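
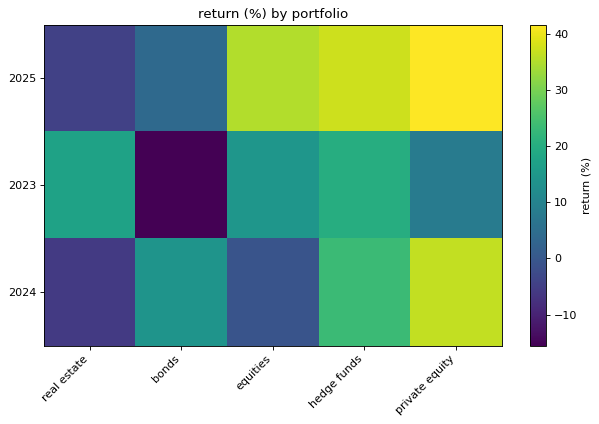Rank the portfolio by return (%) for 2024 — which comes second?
hedge funds

Top 3 for 2024: private equity ≈ 35, hedge funds ≈ 25, bonds ≈ 15.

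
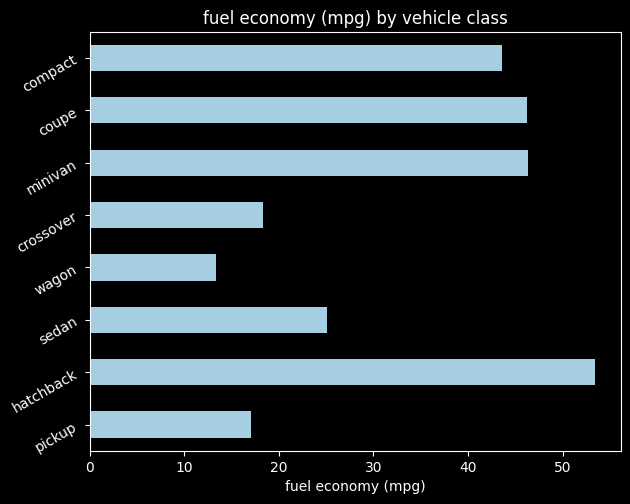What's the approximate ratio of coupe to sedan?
coupe ≈ 45, sedan ≈ 25; 45/25 ≈ 1.8.

≈ 1.8×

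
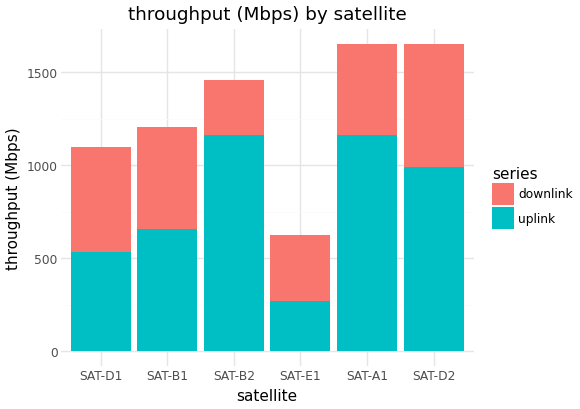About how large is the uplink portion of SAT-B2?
≈ 1200

uplink top ≈ 1200, bottom ≈ 0; segment ≈ 1200.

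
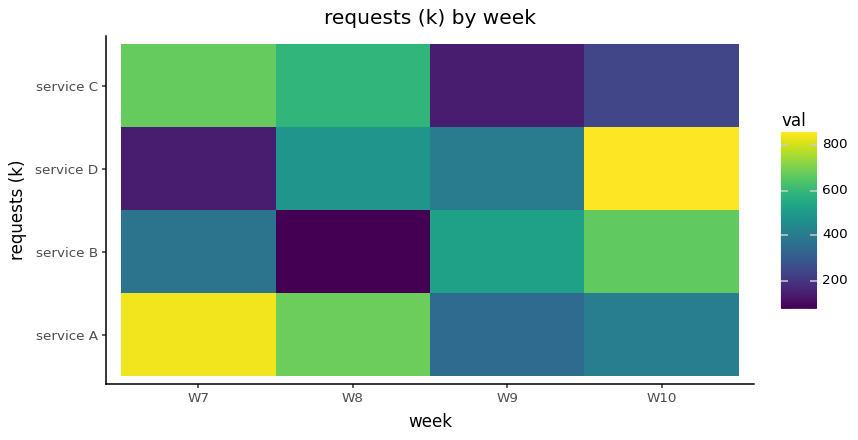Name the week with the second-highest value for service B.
W9

Top 3 for service B: W10 ≈ 700, W9 ≈ 500, W7 ≈ 400.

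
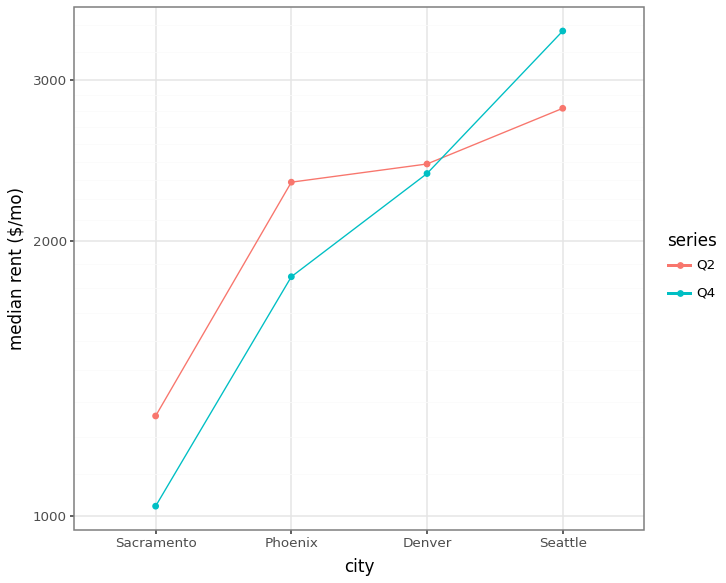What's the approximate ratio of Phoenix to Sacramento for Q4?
Phoenix ≈ 1800, Sacramento ≈ 1000; 1800/1000 ≈ 1.8.

≈ 1.8×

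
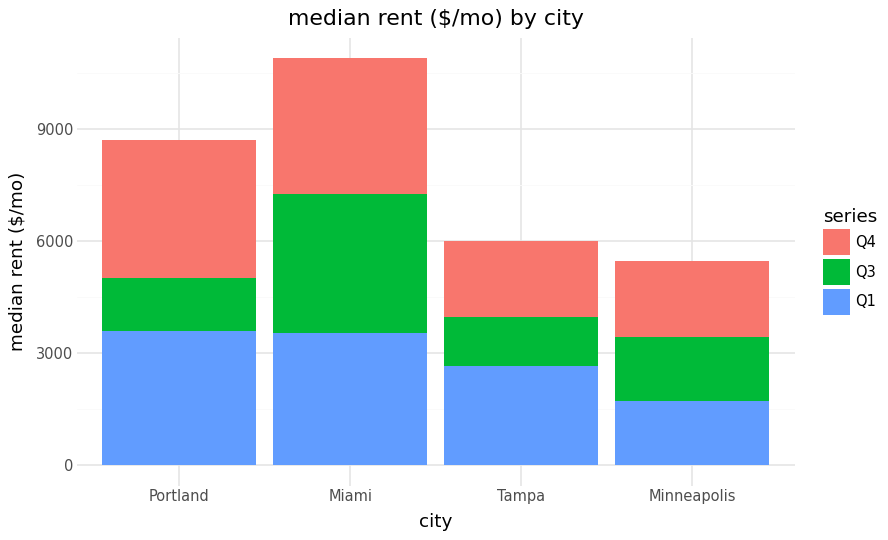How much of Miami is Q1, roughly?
≈ 4000

Q1 top ≈ 4000, bottom ≈ 0; segment ≈ 4000.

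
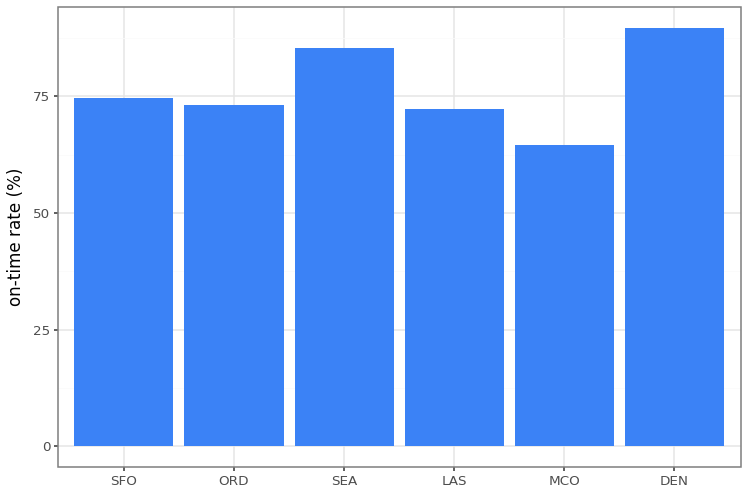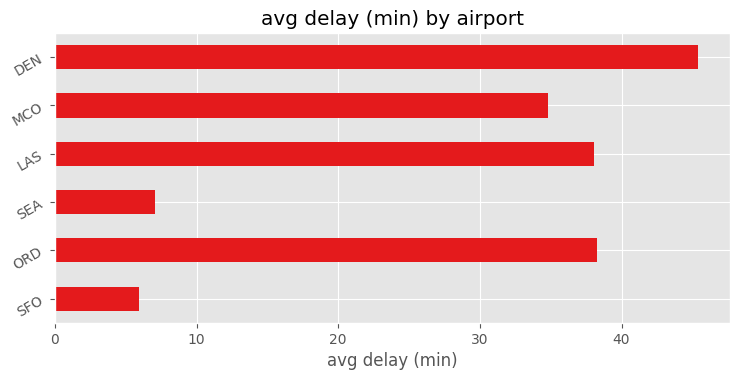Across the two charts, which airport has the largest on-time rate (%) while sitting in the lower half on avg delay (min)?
SEA

Chart 2 median avg delay (min) ≈ 35; below-median airports: SFO, SEA, MCO. Among those, SEA has the highest on-time rate (%) (≈ 90).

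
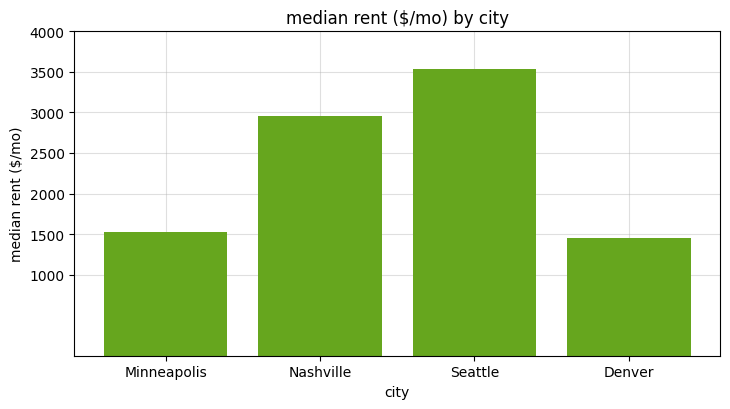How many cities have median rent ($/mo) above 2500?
2

Above 2500: Nashville, Seattle.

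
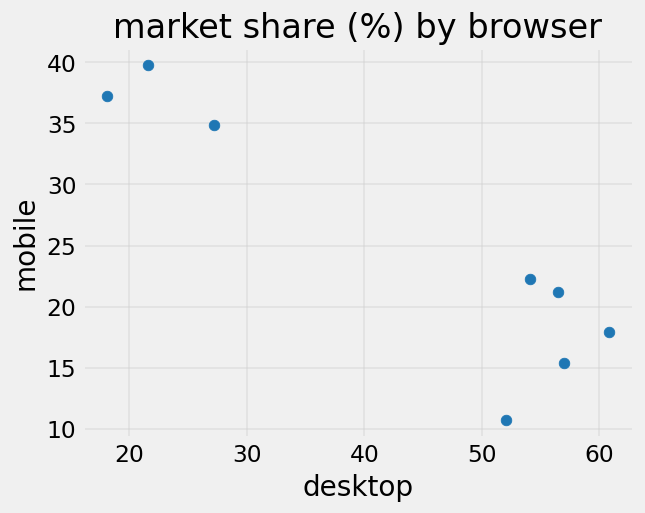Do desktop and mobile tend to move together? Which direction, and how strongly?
Points are negatively correlated; strong (|r| ≈ 0.9).

negative, strong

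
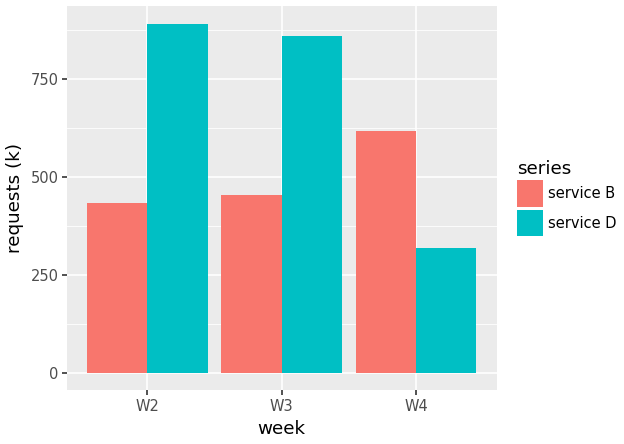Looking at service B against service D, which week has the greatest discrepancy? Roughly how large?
W2: service B ≈ 400, service D ≈ 900 → gap ≈ 500. Next-largest (W3) is only ≈ 400.

W2, ≈ 500 k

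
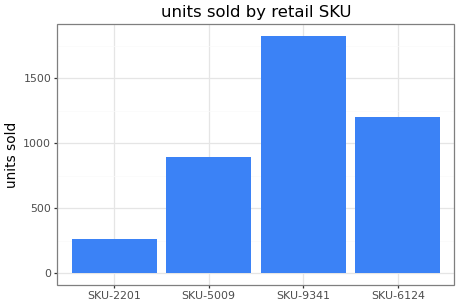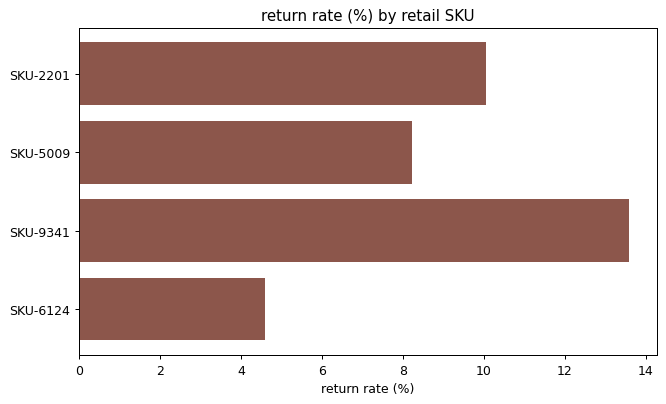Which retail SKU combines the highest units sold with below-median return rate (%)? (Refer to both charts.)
Chart 2 median return rate (%) ≈ 10; below-median retail SKUs: SKU-5009, SKU-6124. Among those, SKU-6124 has the highest units sold (≈ 1200).

SKU-6124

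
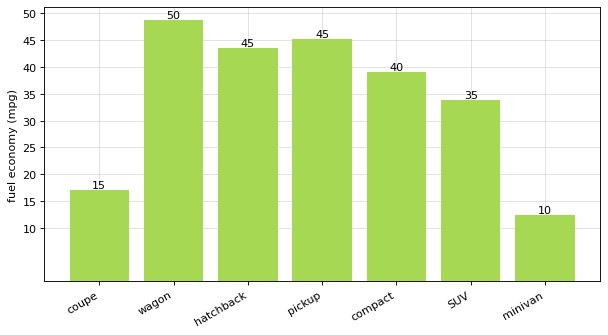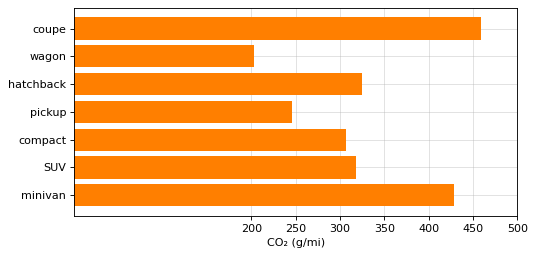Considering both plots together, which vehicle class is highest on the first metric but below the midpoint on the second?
Chart 2 median CO₂ (g/mi) ≈ 300; below-median vehicle classes: wagon, pickup, compact. Among those, wagon has the highest fuel economy (mpg) (≈ 50).

wagon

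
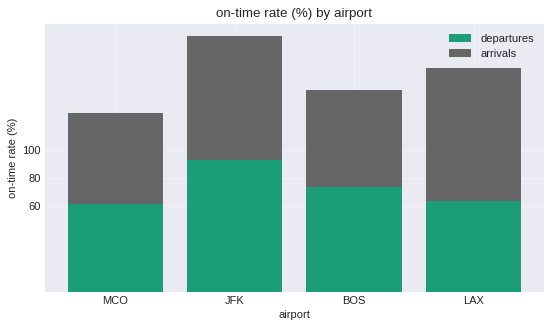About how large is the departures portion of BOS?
departures top ≈ 80, bottom ≈ 0; segment ≈ 80.

≈ 80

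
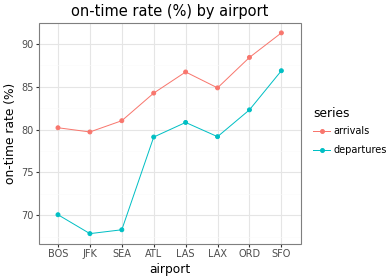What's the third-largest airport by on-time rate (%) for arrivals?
Top 4 for arrivals: SFO ≈ 92, ORD ≈ 88, LAS ≈ 86, LAX ≈ 84.

LAS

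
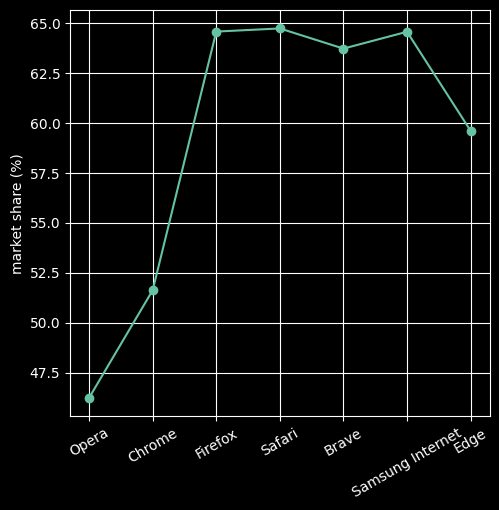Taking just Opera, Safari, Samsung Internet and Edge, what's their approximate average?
(46 + 64 + 64 + 60) / 4 ≈ 58.

≈ 58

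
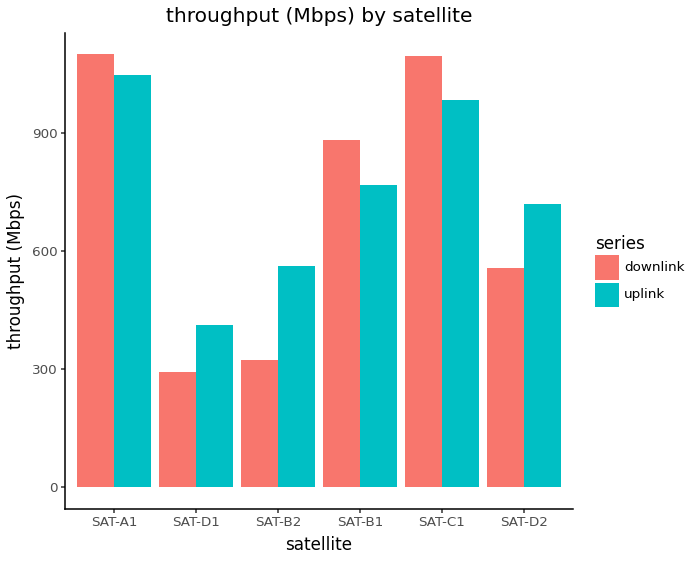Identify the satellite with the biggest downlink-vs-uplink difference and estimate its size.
SAT-B2, ≈ 300 Mbps

SAT-B2: downlink ≈ 300, uplink ≈ 600 → gap ≈ 300. Next-largest (SAT-D2) is only ≈ 100.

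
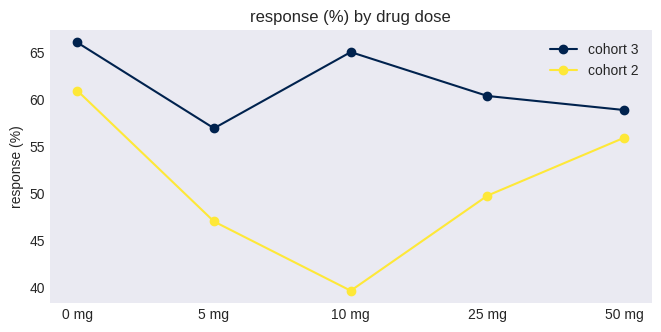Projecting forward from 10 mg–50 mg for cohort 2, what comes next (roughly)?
Last three: 40, 50, 55 → slope ≈ 7.5/step → next ≈ 62.5.

≈ 62.5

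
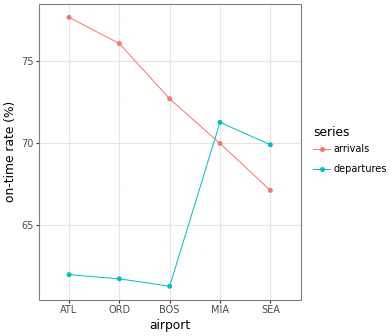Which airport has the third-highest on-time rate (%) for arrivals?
BOS

Top 4 for arrivals: ATL ≈ 78, ORD ≈ 76, BOS ≈ 72, MIA ≈ 70.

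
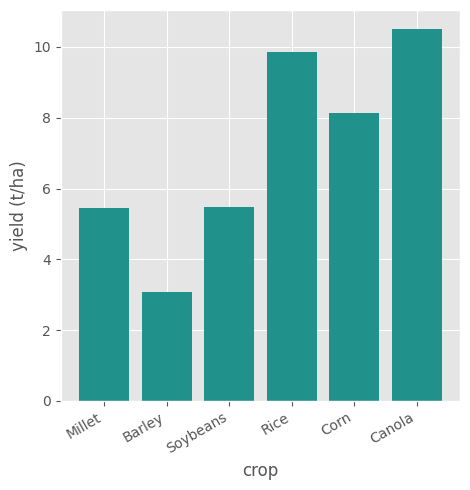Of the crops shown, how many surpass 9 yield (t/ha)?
2

Above 9: Rice, Canola.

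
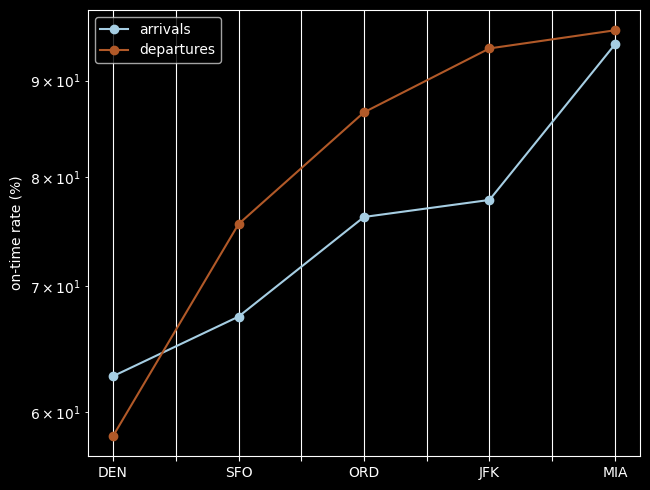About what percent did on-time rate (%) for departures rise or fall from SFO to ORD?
≈ +13.3%

SFO ≈ 75, ORD ≈ 85; (85 − 75) / 75 ≈ +13.3%.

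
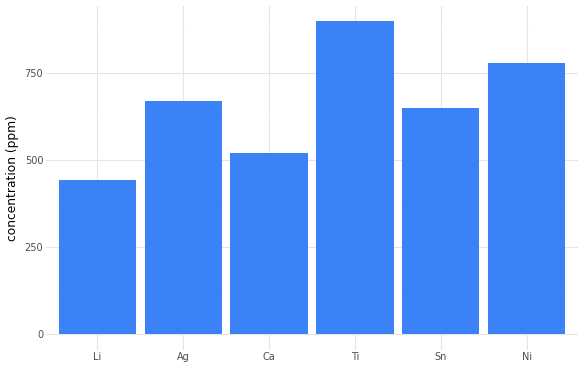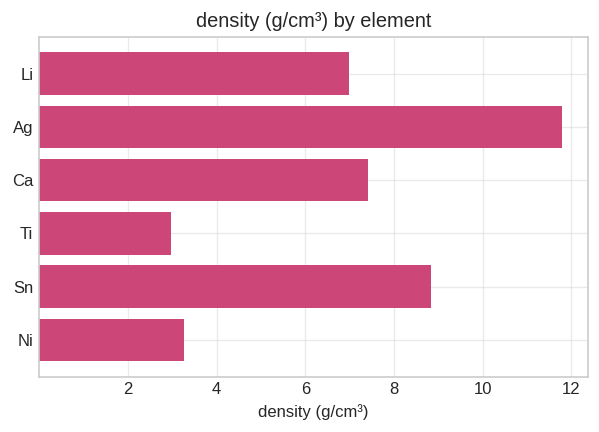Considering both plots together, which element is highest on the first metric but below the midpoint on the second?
Chart 2 median density (g/cm³) ≈ 8; below-median elements: Li, Ti, Ni. Among those, Ti has the highest concentration (ppm) (≈ 900).

Ti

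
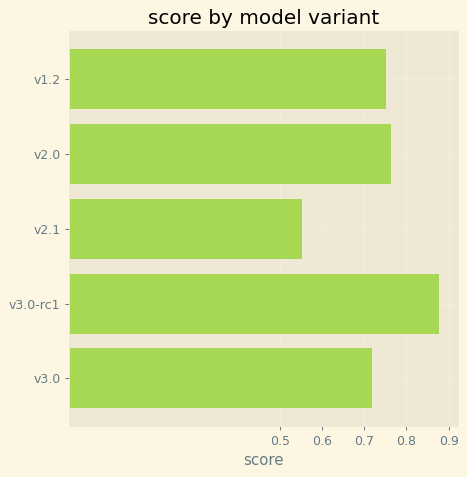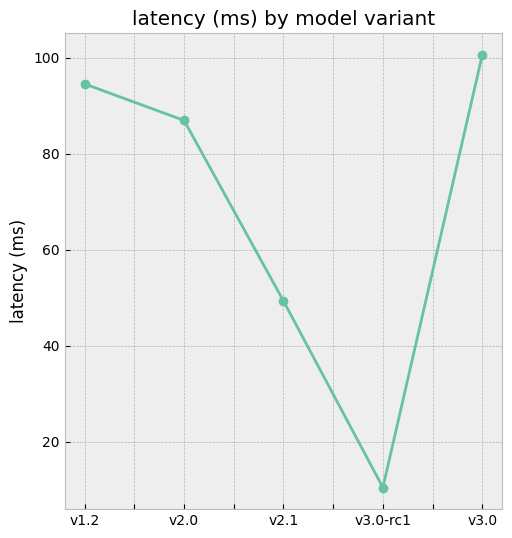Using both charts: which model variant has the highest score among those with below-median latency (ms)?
Chart 2 median latency (ms) ≈ 90; below-median model variants: v2.1, v3.0-rc1. Among those, v3.0-rc1 has the highest score (≈ 0.9).

v3.0-rc1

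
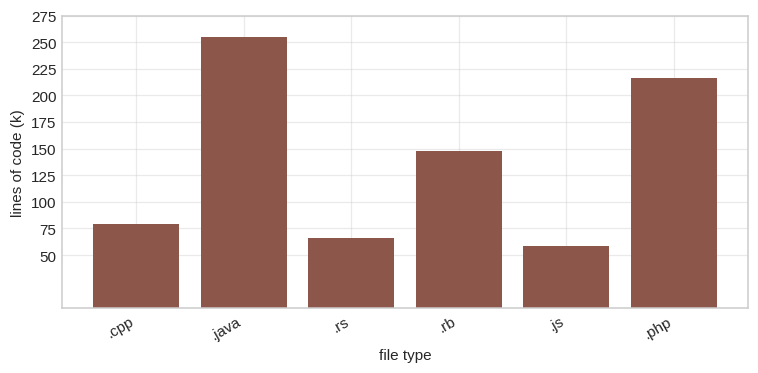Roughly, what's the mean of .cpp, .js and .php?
(75 + 50 + 225) / 3 ≈ 117.

≈ 117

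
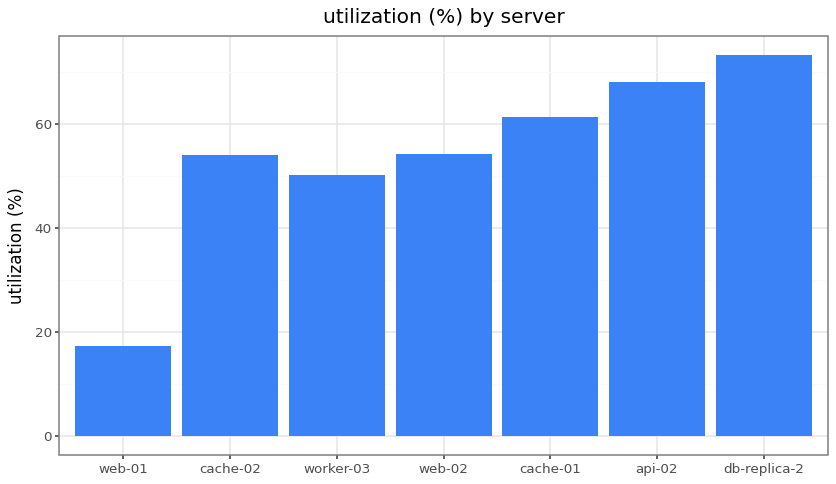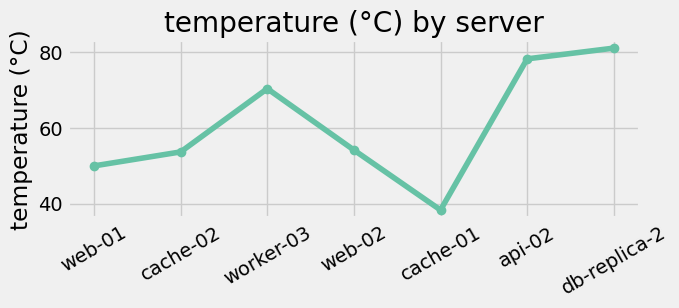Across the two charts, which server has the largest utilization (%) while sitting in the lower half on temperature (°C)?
Chart 2 median temperature (°C) ≈ 50; below-median servers: web-01, cache-02, cache-01. Among those, cache-01 has the highest utilization (%) (≈ 60).

cache-01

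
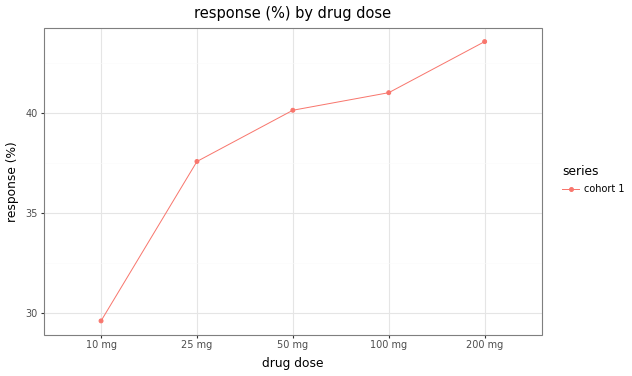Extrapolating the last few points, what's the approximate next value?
Last three: 40, 42, 44 → slope ≈ 2/step → next ≈ 46.

≈ 46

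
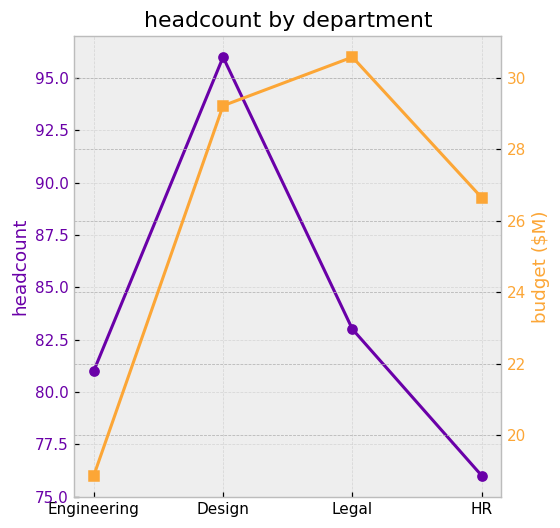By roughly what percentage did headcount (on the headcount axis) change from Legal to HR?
Legal ≈ 84, HR ≈ 76; (76 − 84) / 84 ≈ -9.5%.

≈ -9.5%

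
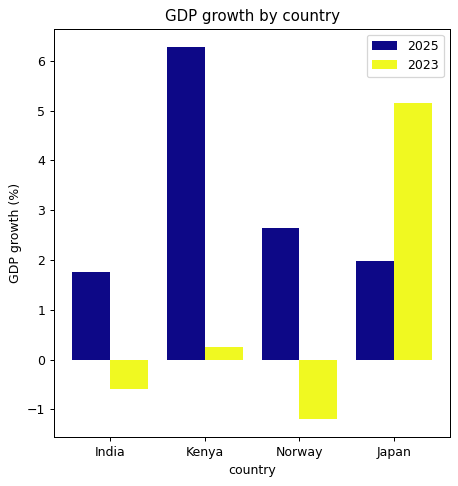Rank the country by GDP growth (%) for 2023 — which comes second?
Top 3 for 2023: Japan ≈ 5, Kenya ≈ 0, India ≈ -1.

Kenya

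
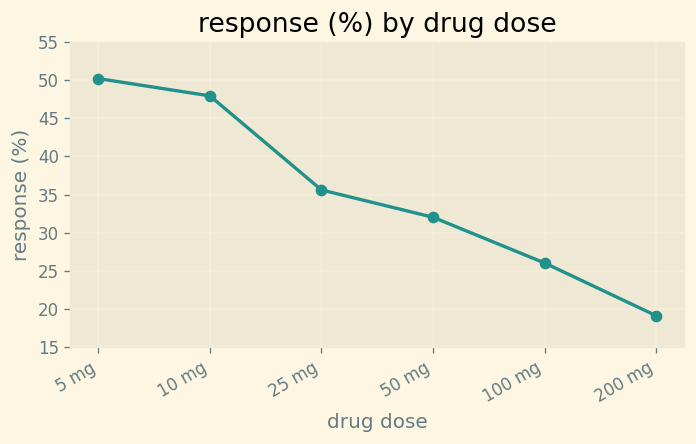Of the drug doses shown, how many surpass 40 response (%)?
2

Above 40: 5 mg, 10 mg.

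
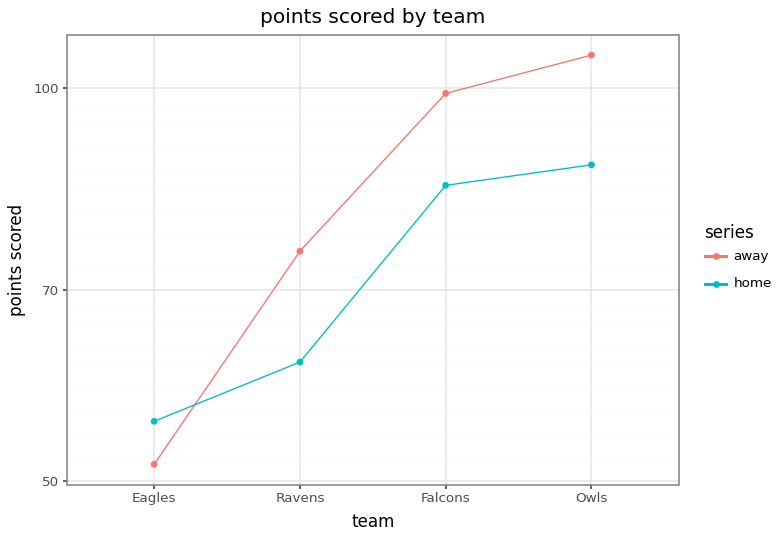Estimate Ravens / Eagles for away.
Ravens ≈ 75, Eagles ≈ 50; 75/50 ≈ 1.5.

≈ 1.5×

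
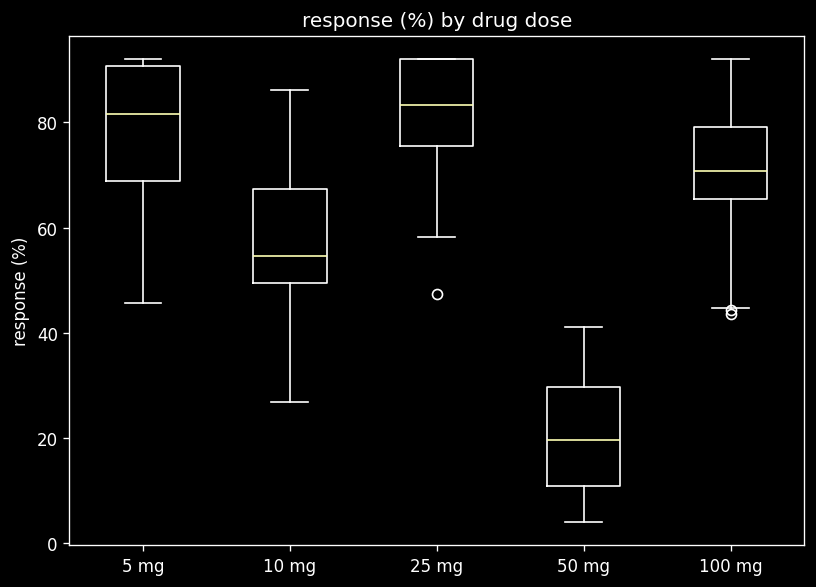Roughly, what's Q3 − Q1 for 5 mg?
Q3 ≈ 90, Q1 ≈ 70; IQR ≈ 20.

≈ 20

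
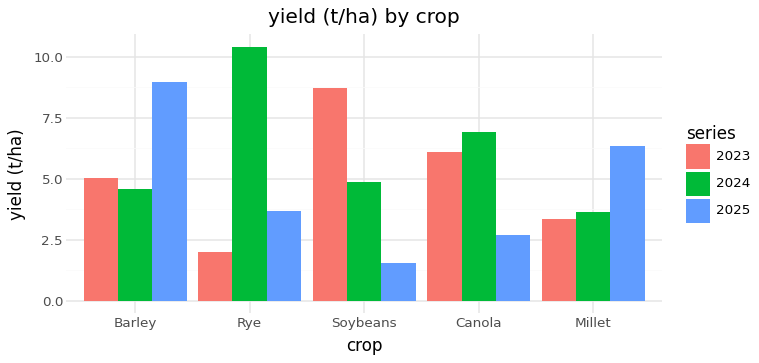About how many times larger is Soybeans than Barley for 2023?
Soybeans ≈ 9, Barley ≈ 5; 9/5 ≈ 1.8.

≈ 1.8×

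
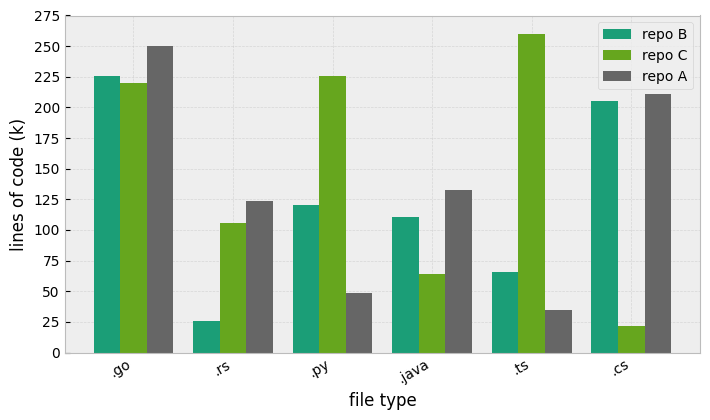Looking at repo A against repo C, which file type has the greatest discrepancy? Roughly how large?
.ts: repo A ≈ 25, repo C ≈ 250 → gap ≈ 225. Next-largest (.cs) is only ≈ 175.

.ts, ≈ 225 k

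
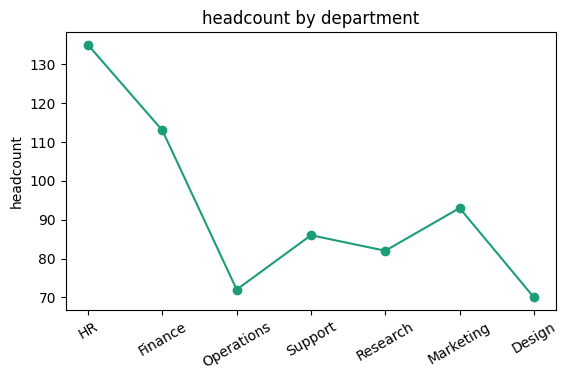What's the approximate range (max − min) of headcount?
Max HR ≈ 140, min Design ≈ 70; range ≈ 70.

≈ 70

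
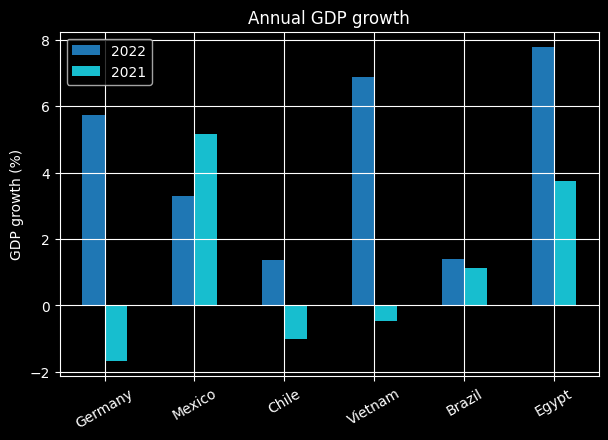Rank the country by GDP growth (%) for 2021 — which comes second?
Top 3 for 2021: Mexico ≈ 5, Egypt ≈ 4, Brazil ≈ 1.

Egypt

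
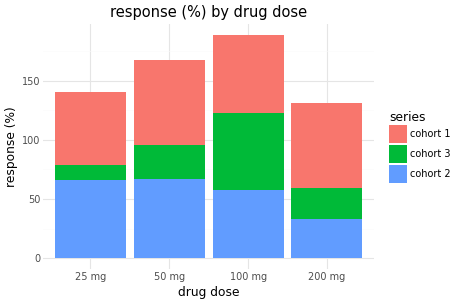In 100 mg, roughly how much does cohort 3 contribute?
≈ 60

cohort 3 top ≈ 120, bottom ≈ 60; segment ≈ 60.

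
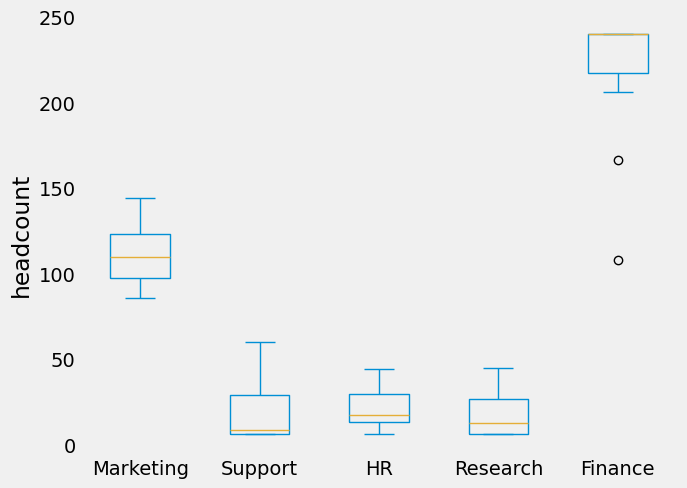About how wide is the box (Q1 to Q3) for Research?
Q3 ≈ 20, Q1 ≈ 0; IQR ≈ 20.

≈ 20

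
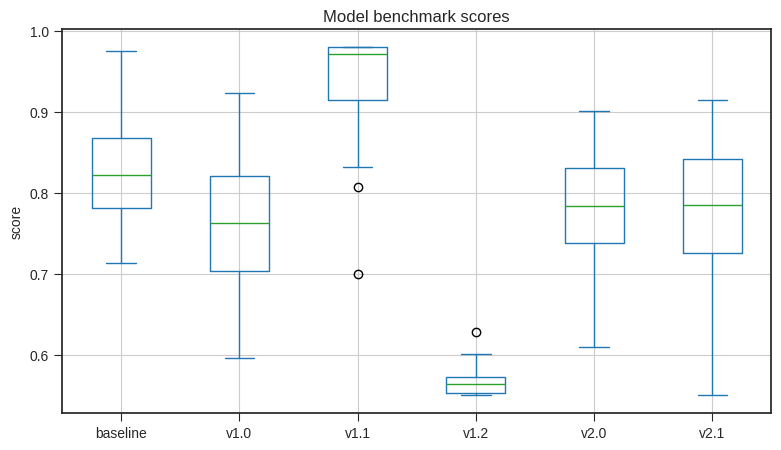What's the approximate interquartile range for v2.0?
Q3 ≈ 0.85, Q1 ≈ 0.75; IQR ≈ 0.10.

≈ 0.10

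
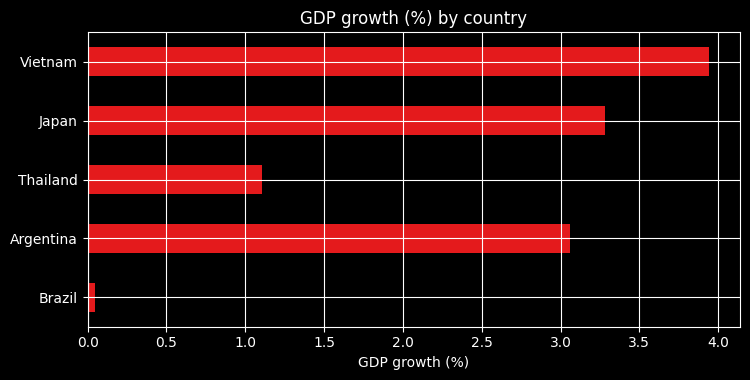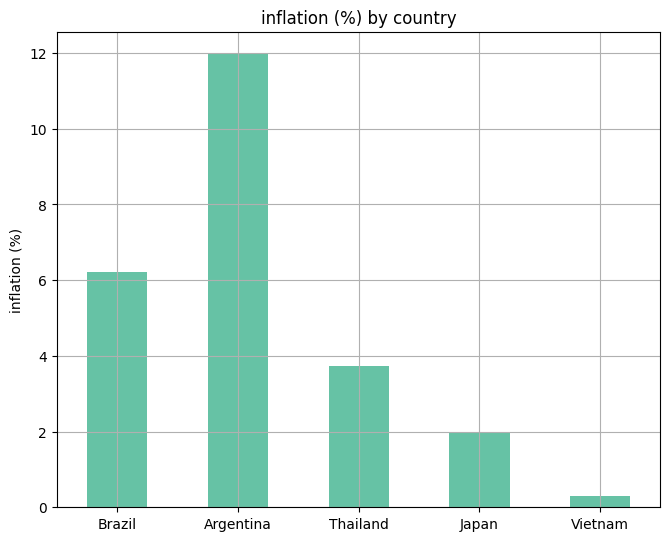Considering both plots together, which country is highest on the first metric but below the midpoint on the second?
Vietnam

Chart 2 median inflation (%) ≈ 4; below-median countries: Japan, Vietnam. Among those, Vietnam has the highest GDP growth (%) (≈ 4).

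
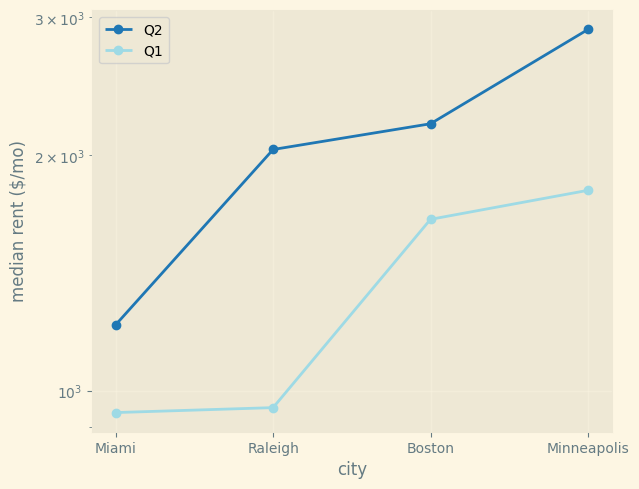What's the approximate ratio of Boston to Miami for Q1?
Boston ≈ 1600, Miami ≈ 1000; 1600/1000 ≈ 1.6.

≈ 1.6×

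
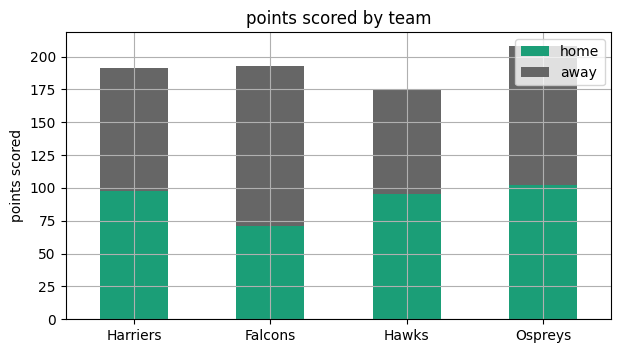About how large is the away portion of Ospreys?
away top ≈ 200, bottom ≈ 100; segment ≈ 100.

≈ 100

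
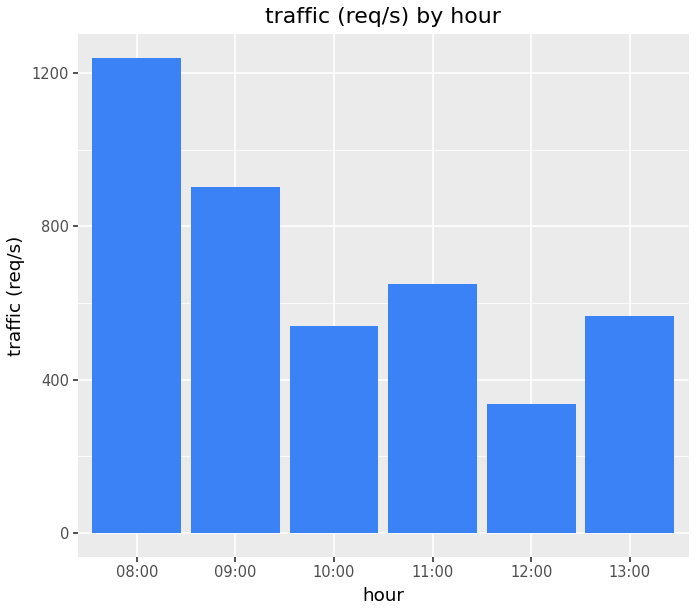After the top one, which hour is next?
09:00

Top 3: 08:00 ≈ 1200, 09:00 ≈ 1000, 11:00 ≈ 600.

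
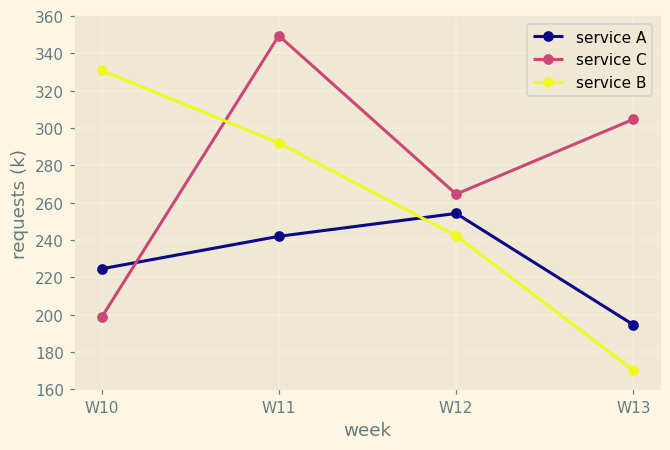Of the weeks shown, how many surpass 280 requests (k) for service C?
Above 280: W11, W13.

2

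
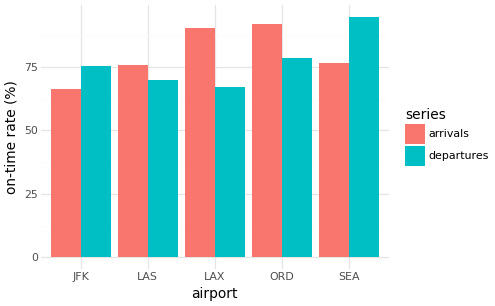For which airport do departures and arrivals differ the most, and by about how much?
LAX, ≈ 20 %

LAX: departures ≈ 70, arrivals ≈ 90 → gap ≈ 20. Next-largest (SEA) is only ≈ 10.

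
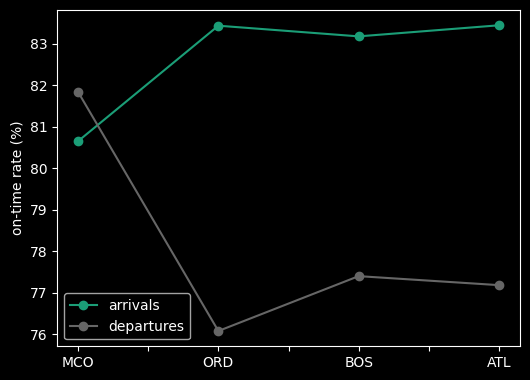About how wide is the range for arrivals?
Max ATL ≈ 83, min MCO ≈ 81; range ≈ 2.

≈ 2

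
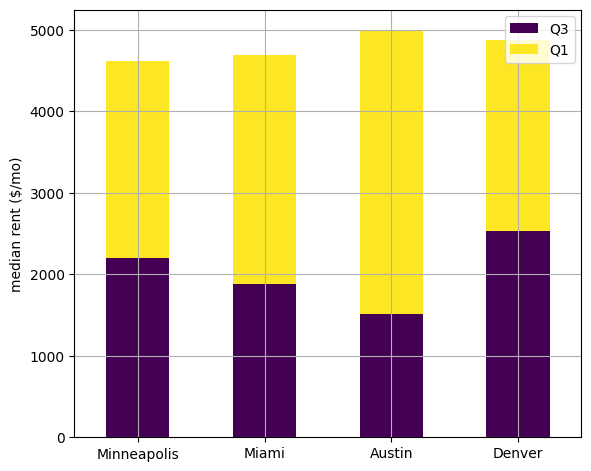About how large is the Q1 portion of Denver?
≈ 2500

Q1 top ≈ 5000, bottom ≈ 2500; segment ≈ 2500.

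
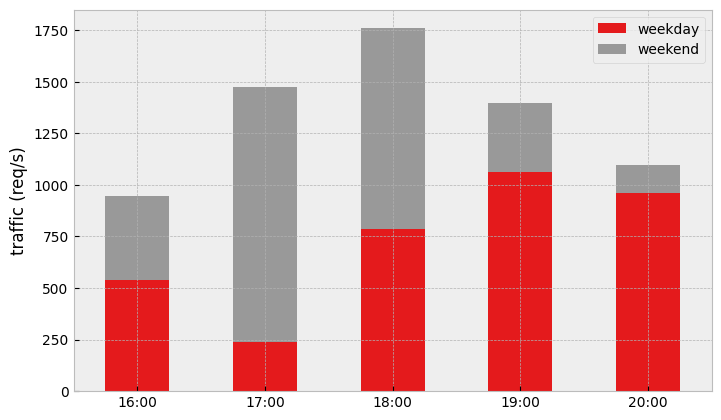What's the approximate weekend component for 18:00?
≈ 1000

weekend top ≈ 1800, bottom ≈ 800; segment ≈ 1000.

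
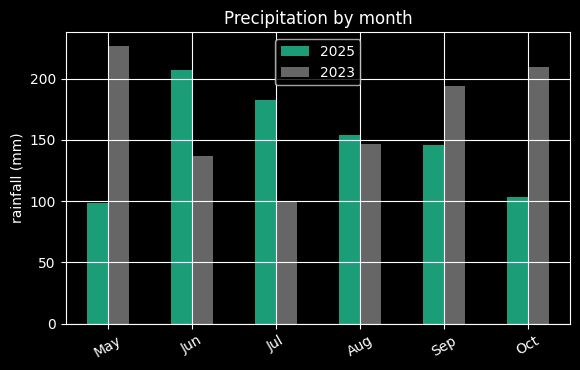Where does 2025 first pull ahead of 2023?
May: 2025 ≈ 100 vs 2023 ≈ 220 (not yet); Jun: 2025 ≈ 200 vs 2023 ≈ 140 (first crossover).

Jun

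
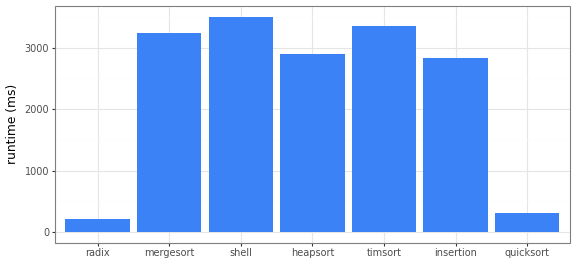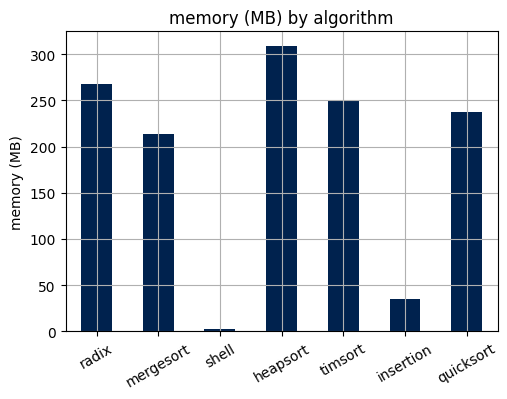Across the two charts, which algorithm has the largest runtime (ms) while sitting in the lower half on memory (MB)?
shell

Chart 2 median memory (MB) ≈ 250; below-median algorithms: mergesort, shell, insertion. Among those, shell has the highest runtime (ms) (≈ 3500).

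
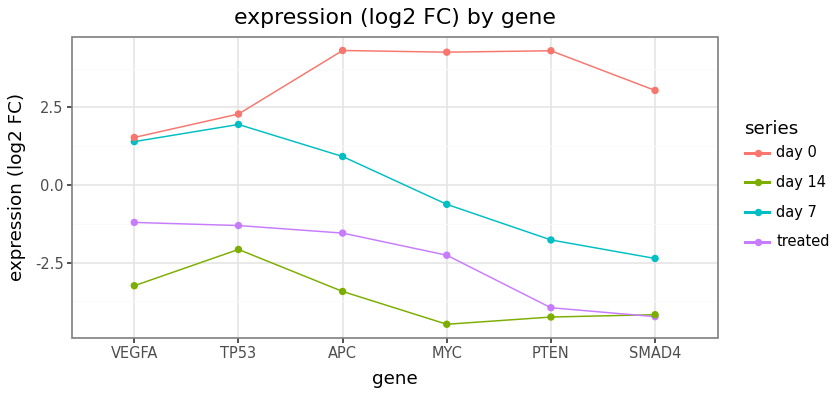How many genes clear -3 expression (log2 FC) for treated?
Above -3: VEGFA, TP53, APC, MYC.

4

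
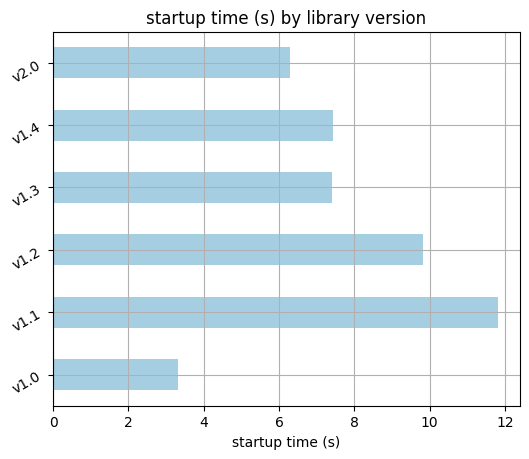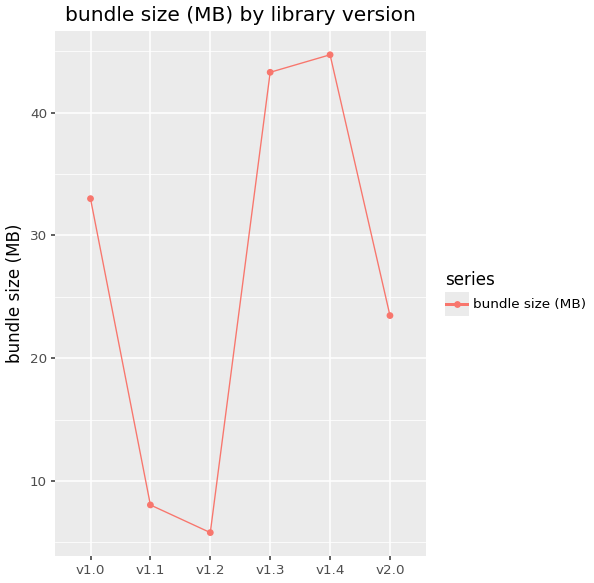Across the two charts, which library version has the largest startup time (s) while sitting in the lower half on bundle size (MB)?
v1.1

Chart 2 median bundle size (MB) ≈ 30; below-median library versions: v1.1, v1.2, v2.0. Among those, v1.1 has the highest startup time (s) (≈ 12).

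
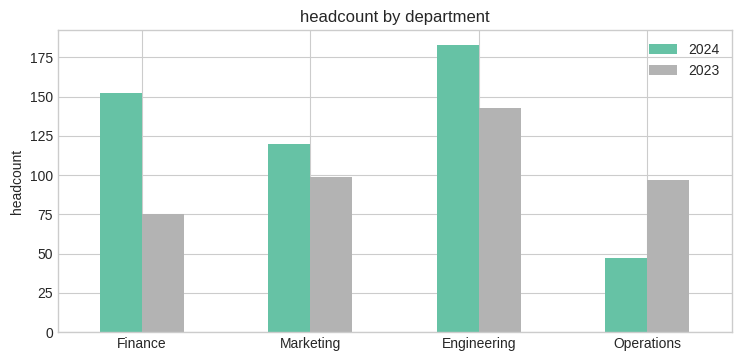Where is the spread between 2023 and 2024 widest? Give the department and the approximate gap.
Finance, ≈ 80

Finance: 2023 ≈ 80, 2024 ≈ 160 → gap ≈ 80. Next-largest (Operations) is only ≈ 60.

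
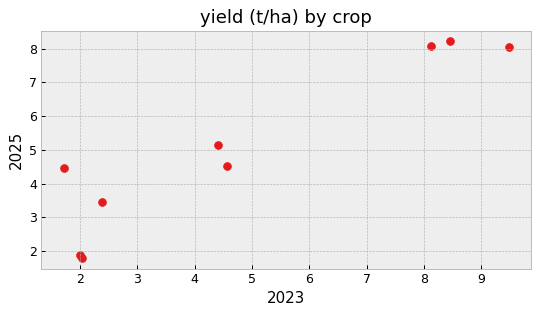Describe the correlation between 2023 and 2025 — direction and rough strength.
positive, strong

Points are positively correlated; strong (|r| ≈ 0.9).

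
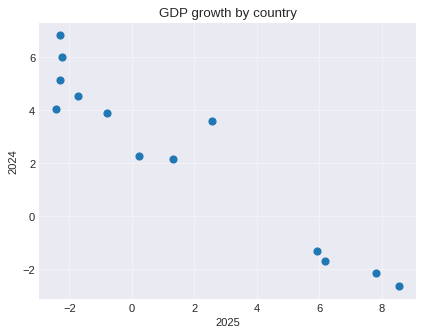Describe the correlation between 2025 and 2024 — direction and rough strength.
Points are negatively correlated; strong (|r| ≈ 1.0).

negative, strong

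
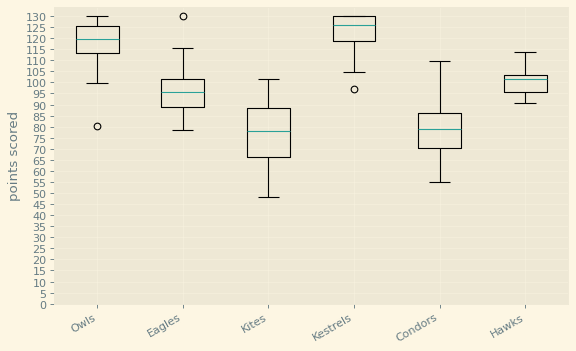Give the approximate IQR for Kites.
Q3 ≈ 90, Q1 ≈ 65; IQR ≈ 25.

≈ 25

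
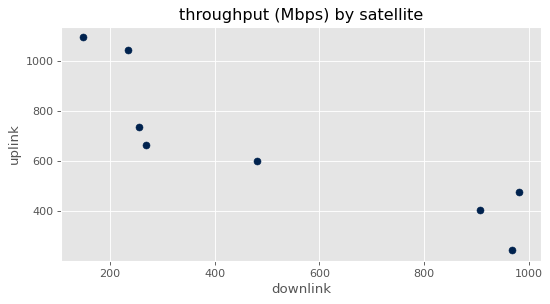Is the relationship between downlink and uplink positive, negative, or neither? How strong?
negative, strong

Points are negatively correlated; strong (|r| ≈ 0.9).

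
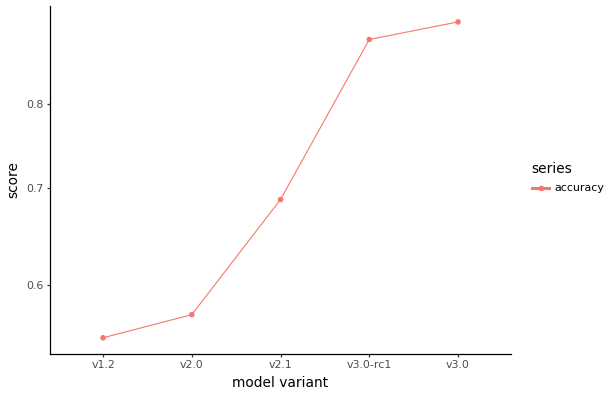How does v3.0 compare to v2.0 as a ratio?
v3.0 ≈ 0.90, v2.0 ≈ 0.55; 0.90/0.55 ≈ 1.64.

≈ 1.64×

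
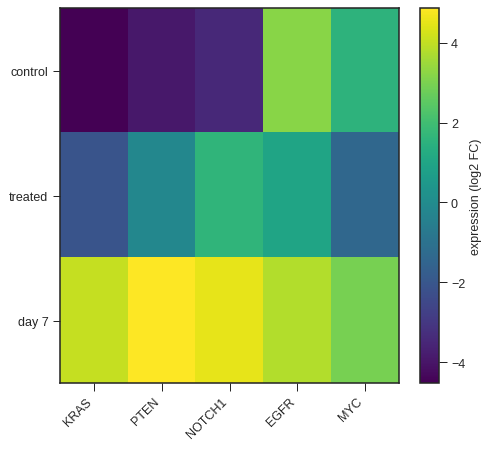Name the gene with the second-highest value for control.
MYC

Top 3 for control: EGFR ≈ 3, MYC ≈ 2, NOTCH1 ≈ -3.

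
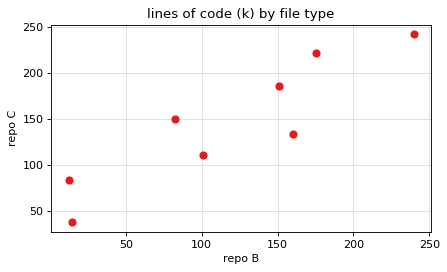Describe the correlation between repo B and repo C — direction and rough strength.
positive, strong

Points are positively correlated; strong (|r| ≈ 0.9).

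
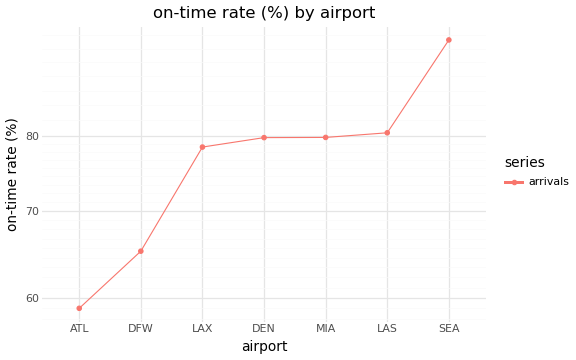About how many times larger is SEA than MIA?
SEA ≈ 95, MIA ≈ 80; 95/80 ≈ 1.19.

≈ 1.19×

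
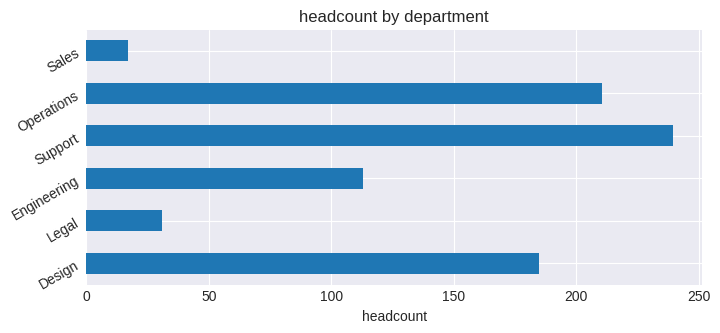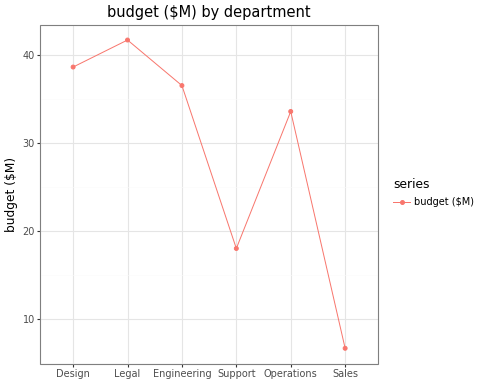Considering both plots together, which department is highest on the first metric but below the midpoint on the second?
Chart 2 median budget ($M) ≈ 35; below-median departments: Support, Operations, Sales. Among those, Support has the highest headcount (≈ 250).

Support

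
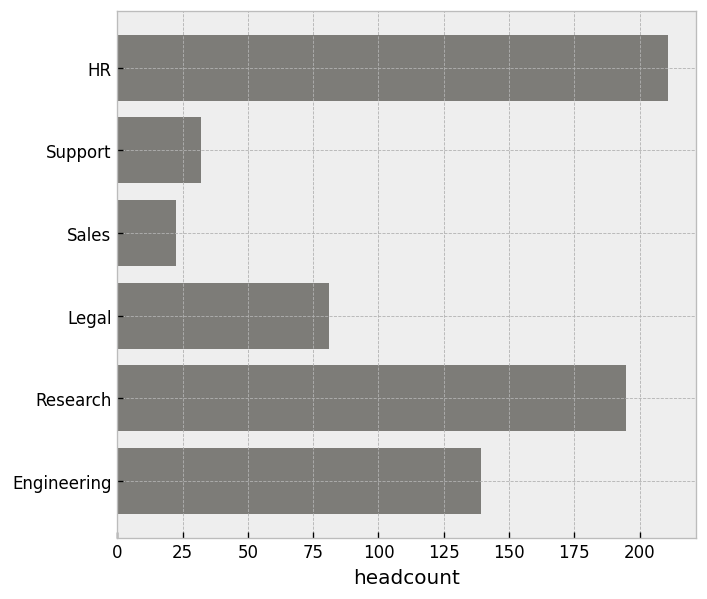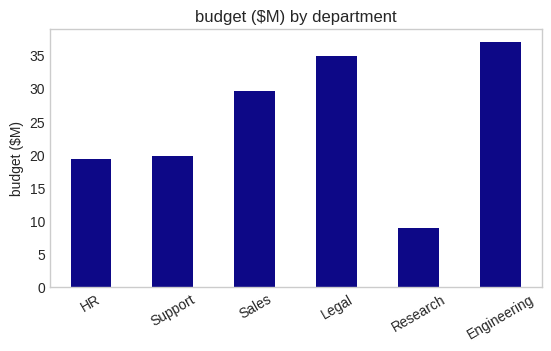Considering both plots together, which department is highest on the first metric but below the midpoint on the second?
HR

Chart 2 median budget ($M) ≈ 25; below-median departments: HR, Support, Research. Among those, HR has the highest headcount (≈ 220).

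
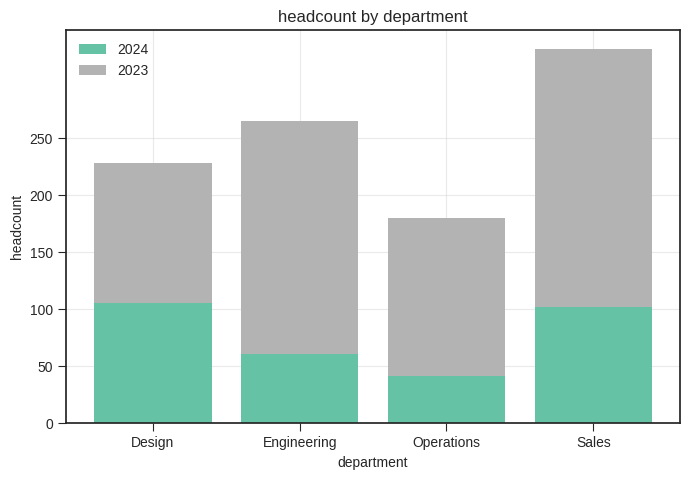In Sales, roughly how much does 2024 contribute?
≈ 100

2024 top ≈ 100, bottom ≈ 0; segment ≈ 100.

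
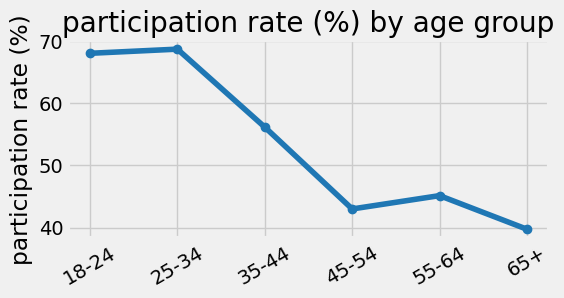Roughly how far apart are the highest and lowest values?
Max 25-34 ≈ 70, min 65+ ≈ 40; range ≈ 30.

≈ 30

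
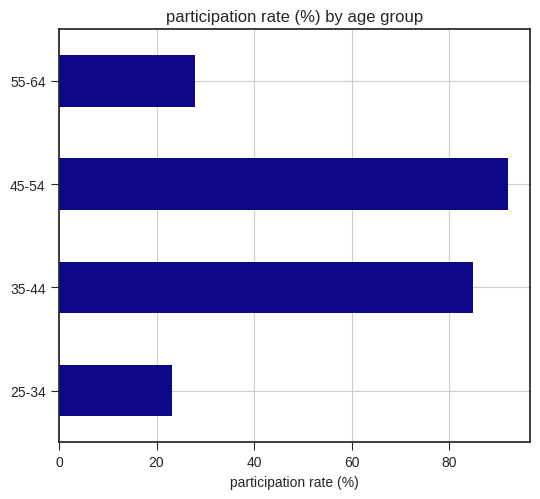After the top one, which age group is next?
Top 3: 45-54 ≈ 90, 35-44 ≈ 80, 55-64 ≈ 30.

35-44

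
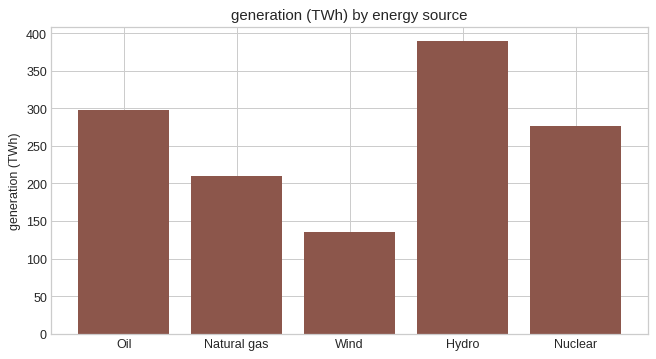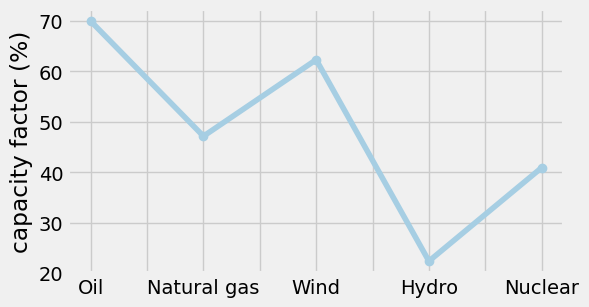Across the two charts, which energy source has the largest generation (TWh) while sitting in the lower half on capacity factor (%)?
Hydro

Chart 2 median capacity factor (%) ≈ 50; below-median energy sources: Hydro, Nuclear. Among those, Hydro has the highest generation (TWh) (≈ 400).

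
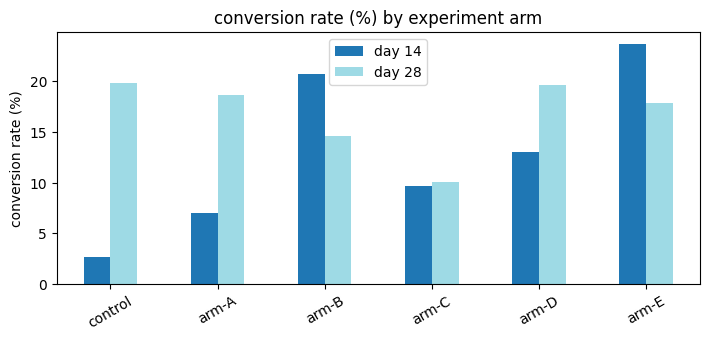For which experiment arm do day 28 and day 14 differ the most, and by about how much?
control, ≈ 18 %

control: day 28 ≈ 20, day 14 ≈ 2 → gap ≈ 18. Next-largest (arm-A) is only ≈ 10.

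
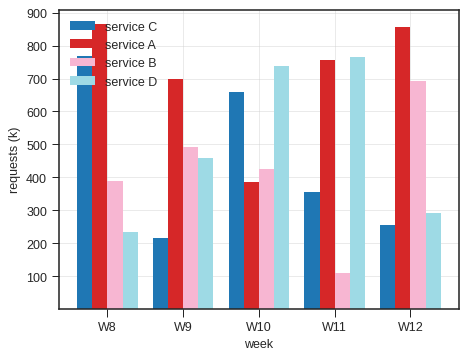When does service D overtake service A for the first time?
W10

W9: service D ≈ 500 vs service A ≈ 700 (not yet); W10: service D ≈ 700 vs service A ≈ 400 (first crossover).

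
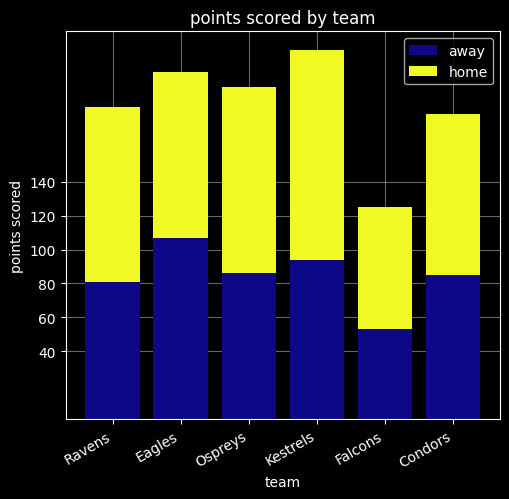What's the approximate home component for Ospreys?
home top ≈ 200, bottom ≈ 80; segment ≈ 120.

≈ 120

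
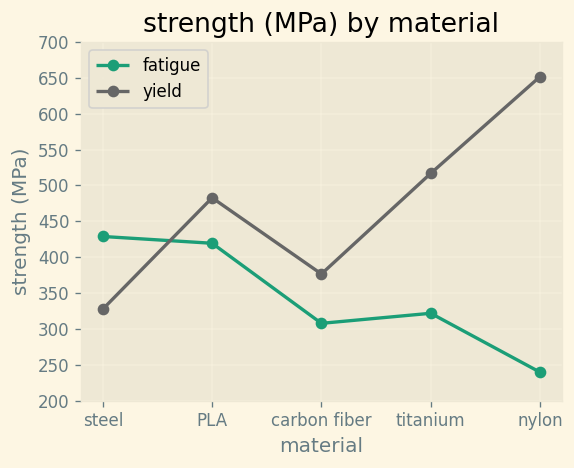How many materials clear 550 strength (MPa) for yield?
Above 550: nylon.

1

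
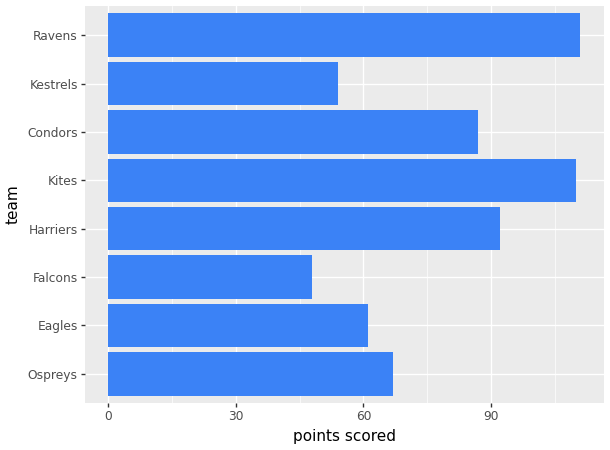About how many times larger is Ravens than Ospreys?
≈ 1.57×

Ravens ≈ 110, Ospreys ≈ 70; 110/70 ≈ 1.57.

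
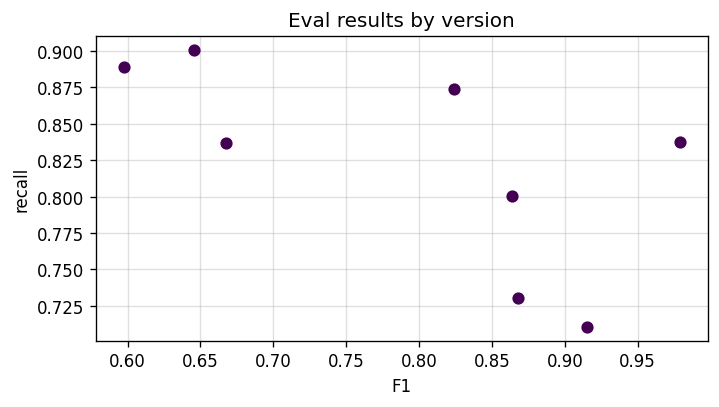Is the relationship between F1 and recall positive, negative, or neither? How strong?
Points are negatively correlated; moderate (|r| ≈ 0.6).

negative, moderate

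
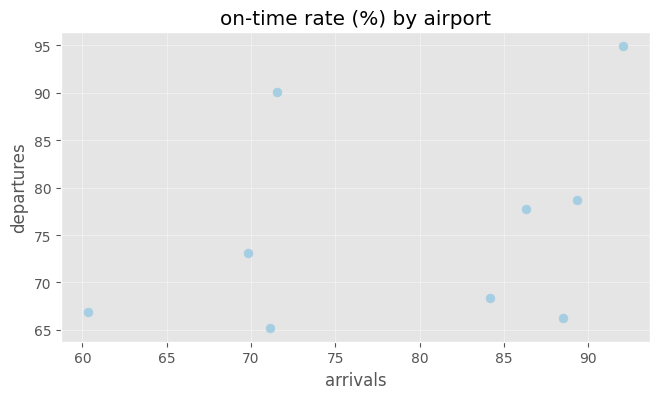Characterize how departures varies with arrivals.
Points are positively correlated; weak (|r| ≈ 0.3).

positive, weak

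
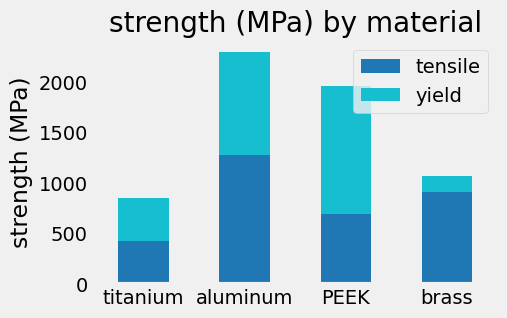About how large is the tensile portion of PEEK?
≈ 600

tensile top ≈ 600, bottom ≈ 0; segment ≈ 600.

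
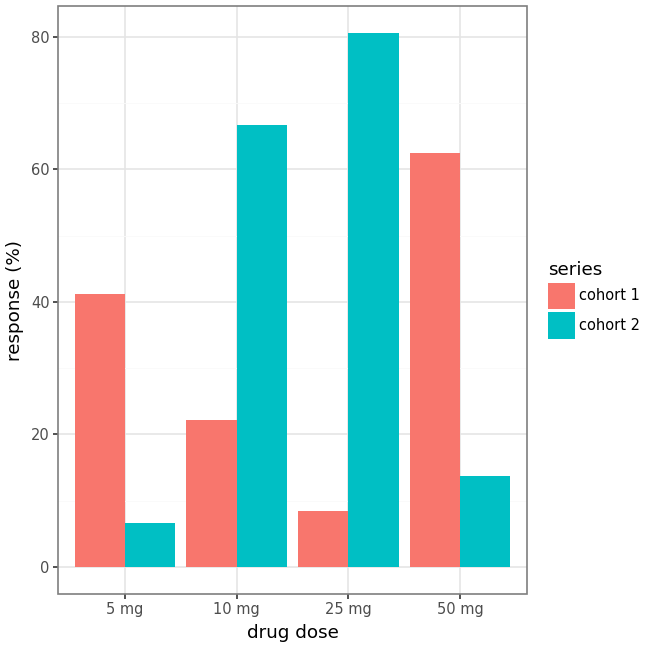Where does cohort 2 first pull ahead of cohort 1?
10 mg

5 mg: cohort 2 ≈ 10 vs cohort 1 ≈ 40 (not yet); 10 mg: cohort 2 ≈ 70 vs cohort 1 ≈ 20 (first crossover).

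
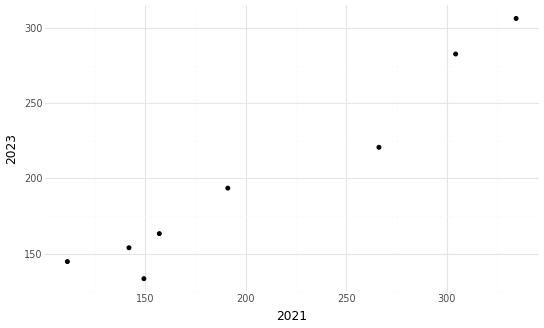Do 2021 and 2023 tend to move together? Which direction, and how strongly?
positive, strong

Points are positively correlated; strong (|r| ≈ 1.0).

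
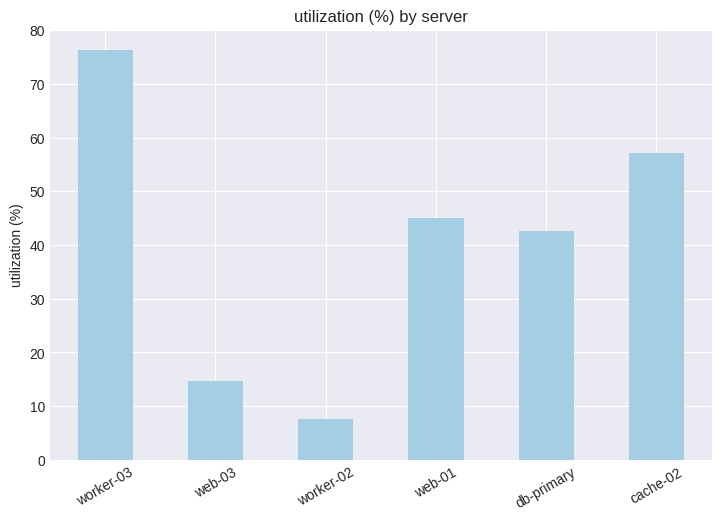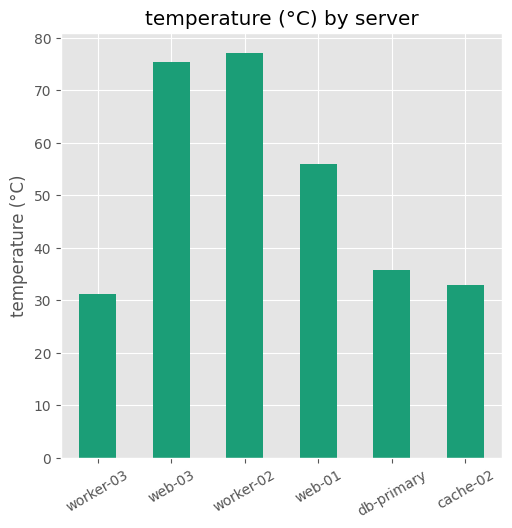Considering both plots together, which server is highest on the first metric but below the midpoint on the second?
Chart 2 median temperature (°C) ≈ 50; below-median servers: worker-03, db-primary, cache-02. Among those, worker-03 has the highest utilization (%) (≈ 80).

worker-03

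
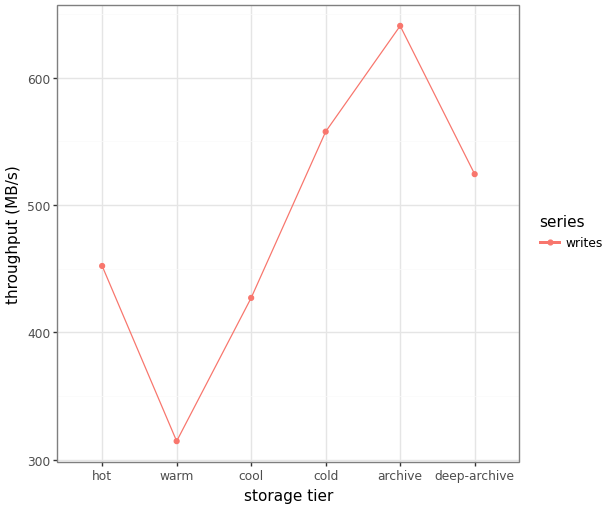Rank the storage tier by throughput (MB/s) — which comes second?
Top 3: archive ≈ 650, cold ≈ 550, deep-archive ≈ 500.

cold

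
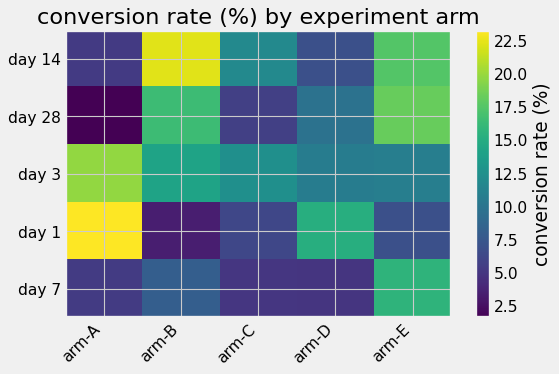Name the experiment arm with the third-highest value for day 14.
Top 4 for day 14: arm-B ≈ 22, arm-E ≈ 18, arm-C ≈ 12, arm-D ≈ 6.

arm-C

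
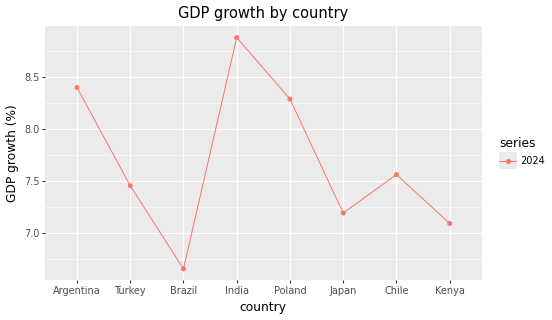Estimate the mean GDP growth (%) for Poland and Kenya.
(8.2 + 7.0) / 2 ≈ 7.6.

≈ 7.6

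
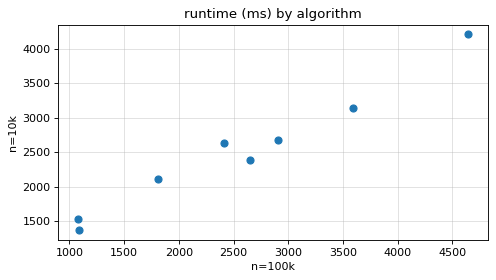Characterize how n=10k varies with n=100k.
positive, strong

Points are positively correlated; strong (|r| ≈ 1.0).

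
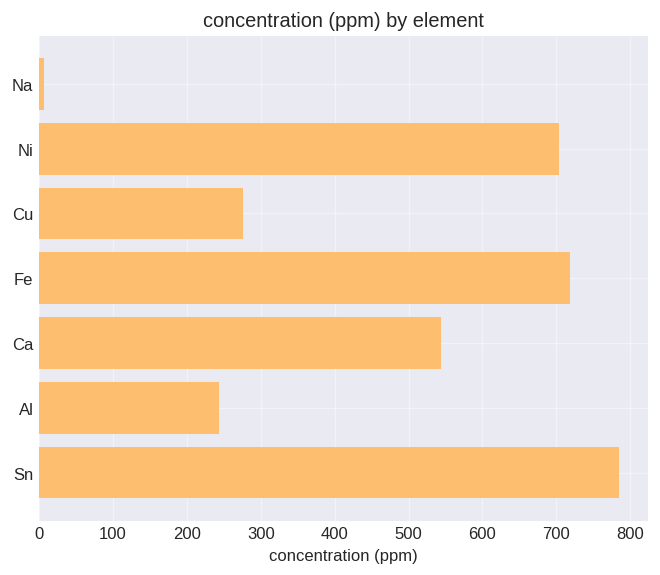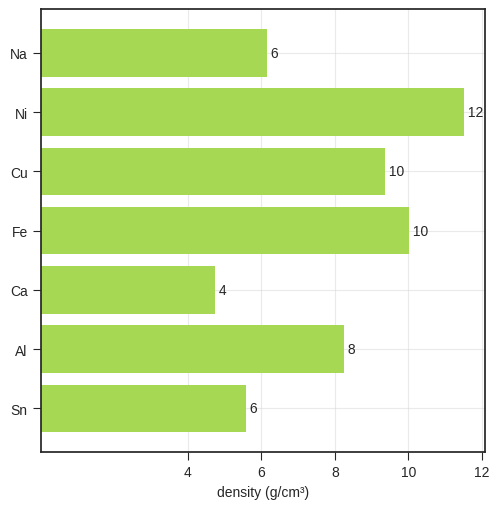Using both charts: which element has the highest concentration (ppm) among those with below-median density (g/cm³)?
Chart 2 median density (g/cm³) ≈ 8; below-median elements: Na, Ca, Sn. Among those, Sn has the highest concentration (ppm) (≈ 800).

Sn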